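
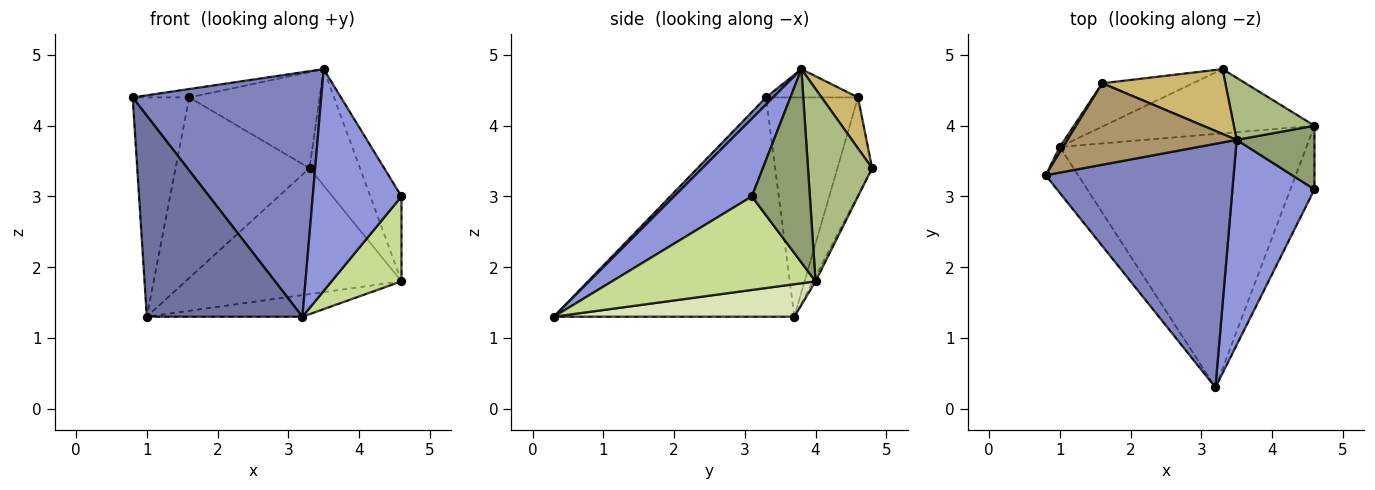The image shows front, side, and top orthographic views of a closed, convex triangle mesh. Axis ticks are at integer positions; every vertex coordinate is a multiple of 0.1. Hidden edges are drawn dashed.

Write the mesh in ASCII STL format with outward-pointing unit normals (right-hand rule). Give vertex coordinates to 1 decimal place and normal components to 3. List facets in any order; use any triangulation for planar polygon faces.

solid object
 facet normal -0.833 -0.539 -0.123
  outer loop
   vertex 1.0 3.7 1.3
   vertex 3.2 0.3 1.3
   vertex 0.8 3.3 4.4
  endloop
 endfacet
 facet normal 0.027 -0.708 0.706
  outer loop
   vertex 3.5 3.8 4.8
   vertex 0.8 3.3 4.4
   vertex 3.2 0.3 1.3
  endloop
 endfacet
 facet normal 0.541 -0.617 0.571
  outer loop
   vertex 3.5 3.8 4.8
   vertex 3.2 0.3 1.3
   vertex 4.6 3.1 3.0
  endloop
 endfacet
 facet normal -0.011 0.891 -0.454
  outer loop
   vertex 4.6 4.0 1.8
   vertex 1.0 3.7 1.3
   vertex 3.3 4.8 3.4
  endloop
 endfacet
 facet normal 0.830 0.446 0.334
  outer loop
   vertex 4.6 4.0 1.8
   vertex 3.5 3.8 4.8
   vertex 4.6 3.1 3.0
  endloop
 endfacet
 facet normal 0.746 0.587 0.313
  outer loop
   vertex 4.6 4.0 1.8
   vertex 3.3 4.8 3.4
   vertex 3.5 3.8 4.8
  endloop
 endfacet
 facet normal 0.919 -0.316 -0.237
  outer loop
   vertex 4.6 4.0 1.8
   vertex 4.6 3.1 3.0
   vertex 3.2 0.3 1.3
  endloop
 endfacet
 facet normal 0.130 0.084 -0.988
  outer loop
   vertex 4.6 4.0 1.8
   vertex 3.2 0.3 1.3
   vertex 1.0 3.7 1.3
  endloop
 endfacet
 facet normal -0.164 0.101 0.981
  outer loop
   vertex 1.6 4.6 4.4
   vertex 0.8 3.3 4.4
   vertex 3.5 3.8 4.8
  endloop
 endfacet
 facet normal 0.225 0.808 0.545
  outer loop
   vertex 1.6 4.6 4.4
   vertex 3.5 3.8 4.8
   vertex 3.3 4.8 3.4
  endloop
 endfacet
 facet normal -0.852 0.524 0.013
  outer loop
   vertex 1.6 4.6 4.4
   vertex 1.0 3.7 1.3
   vertex 0.8 3.3 4.4
  endloop
 endfacet
 facet normal -0.244 0.943 -0.226
  outer loop
   vertex 1.6 4.6 4.4
   vertex 3.3 4.8 3.4
   vertex 1.0 3.7 1.3
  endloop
 endfacet
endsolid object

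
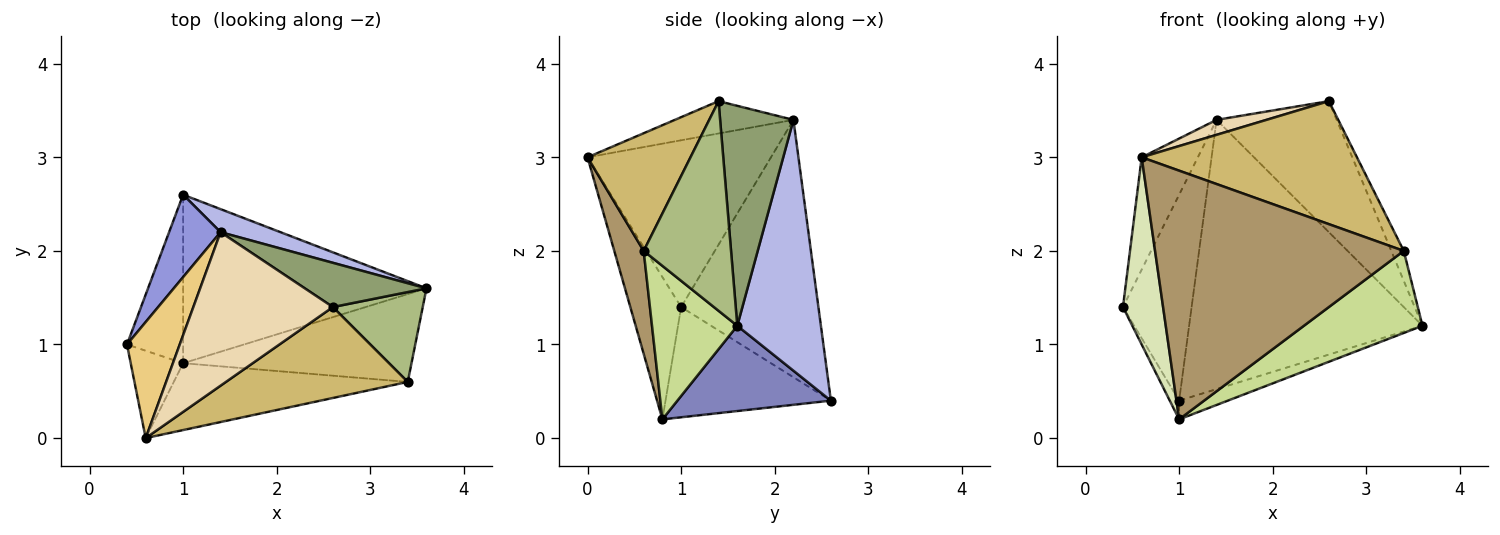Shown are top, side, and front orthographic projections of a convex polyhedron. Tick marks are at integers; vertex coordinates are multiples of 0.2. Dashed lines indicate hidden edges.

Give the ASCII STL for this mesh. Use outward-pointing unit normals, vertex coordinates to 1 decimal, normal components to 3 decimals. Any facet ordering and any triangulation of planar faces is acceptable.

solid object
 facet normal -0.890 0.050 -0.453
  outer loop
   vertex 1.0 0.8 0.2
   vertex 0.4 1.0 1.4
   vertex 1.0 2.6 0.4
  endloop
 endfacet
 facet normal 0.329 0.104 -0.939
  outer loop
   vertex 1.0 0.8 0.2
   vertex 1.0 2.6 0.4
   vertex 3.6 1.6 1.2
  endloop
 endfacet
 facet normal -0.880 0.440 0.176
  outer loop
   vertex 1.4 2.2 3.4
   vertex 1.0 2.6 0.4
   vertex 0.4 1.0 1.4
  endloop
 endfacet
 facet normal 0.336 0.938 0.080
  outer loop
   vertex 1.4 2.2 3.4
   vertex 3.6 1.6 1.2
   vertex 1.0 2.6 0.4
  endloop
 endfacet
 facet normal 0.501 0.820 0.277
  outer loop
   vertex 1.4 2.2 3.4
   vertex 2.6 1.4 3.6
   vertex 3.6 1.6 1.2
  endloop
 endfacet
 facet normal 0.911 0.130 0.391
  outer loop
   vertex 3.4 0.6 2.0
   vertex 3.6 1.6 1.2
   vertex 2.6 1.4 3.6
  endloop
 endfacet
 facet normal 0.441 -0.613 -0.656
  outer loop
   vertex 3.4 0.6 2.0
   vertex 1.0 0.8 0.2
   vertex 3.6 1.6 1.2
  endloop
 endfacet
 facet normal -0.754 -0.595 -0.278
  outer loop
   vertex 0.6 0.0 3.0
   vertex 0.4 1.0 1.4
   vertex 1.0 0.8 0.2
  endloop
 endfacet
 facet normal 0.113 -0.959 -0.258
  outer loop
   vertex 0.6 0.0 3.0
   vertex 1.0 0.8 0.2
   vertex 3.4 0.6 2.0
  endloop
 endfacet
 facet normal 0.359 -0.751 0.555
  outer loop
   vertex 0.6 0.0 3.0
   vertex 3.4 0.6 2.0
   vertex 2.6 1.4 3.6
  endloop
 endfacet
 facet normal -0.915 0.280 0.290
  outer loop
   vertex 0.6 0.0 3.0
   vertex 1.4 2.2 3.4
   vertex 0.4 1.0 1.4
  endloop
 endfacet
 facet normal -0.225 -0.095 0.970
  outer loop
   vertex 0.6 0.0 3.0
   vertex 2.6 1.4 3.6
   vertex 1.4 2.2 3.4
  endloop
 endfacet
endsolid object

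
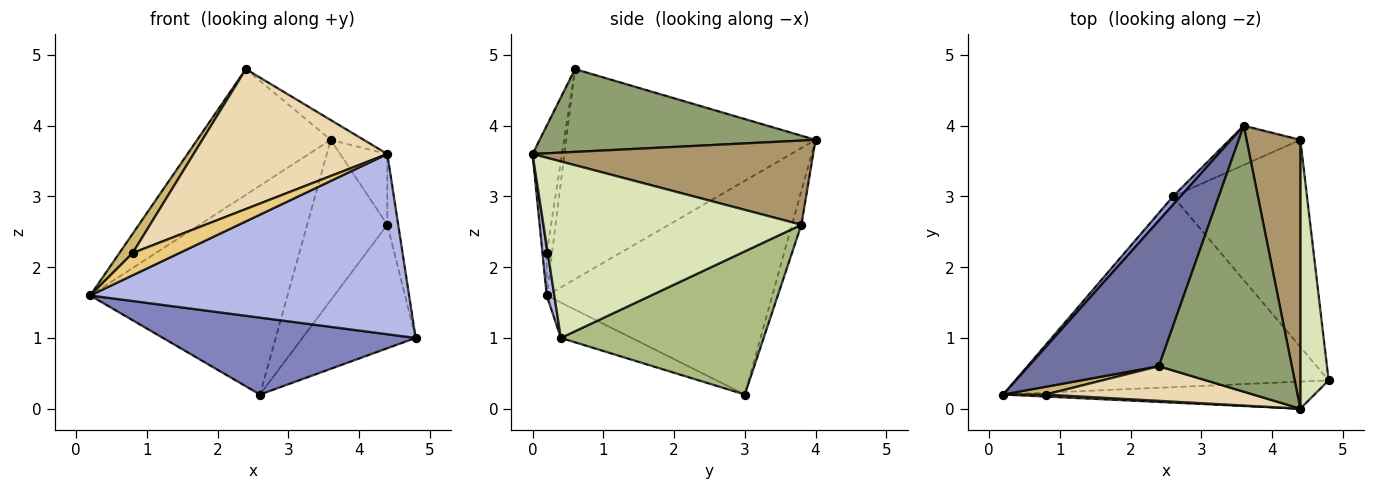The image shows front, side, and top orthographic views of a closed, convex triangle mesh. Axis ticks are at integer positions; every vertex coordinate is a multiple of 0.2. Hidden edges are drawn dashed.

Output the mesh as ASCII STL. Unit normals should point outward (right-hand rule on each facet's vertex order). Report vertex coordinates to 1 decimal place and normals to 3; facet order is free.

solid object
 facet normal -0.773 0.414 0.480
  outer loop
   vertex 2.4 0.6 4.8
   vertex 3.6 4.0 3.8
   vertex 0.2 0.2 1.6
  endloop
 endfacet
 facet normal -0.104 -0.372 -0.922
  outer loop
   vertex 2.6 3.0 0.2
   vertex 4.8 0.4 1.0
   vertex 0.2 0.2 1.6
  endloop
 endfacet
 facet normal -0.752 0.658 0.026
  outer loop
   vertex 2.6 3.0 0.2
   vertex 0.2 0.2 1.6
   vertex 3.6 4.0 3.8
  endloop
 endfacet
 facet normal 0.024 -0.989 -0.148
  outer loop
   vertex 4.4 0.0 3.6
   vertex 0.2 0.2 1.6
   vertex 4.8 0.4 1.0
  endloop
 endfacet
 facet normal 0.527 0.063 0.847
  outer loop
   vertex 4.4 0.0 3.6
   vertex 3.6 4.0 3.8
   vertex 2.4 0.6 4.8
  endloop
 endfacet
 facet normal 0.676 0.377 -0.633
  outer loop
   vertex 4.4 3.8 2.6
   vertex 4.8 0.4 1.0
   vertex 2.6 3.0 0.2
  endloop
 endfacet
 facet normal -0.114 0.965 -0.237
  outer loop
   vertex 4.4 3.8 2.6
   vertex 2.6 3.0 0.2
   vertex 3.6 4.0 3.8
  endloop
 endfacet
 facet normal 0.987 0.042 0.158
  outer loop
   vertex 4.4 3.8 2.6
   vertex 4.4 0.0 3.6
   vertex 4.8 0.4 1.0
  endloop
 endfacet
 facet normal 0.834 0.140 0.533
  outer loop
   vertex 4.4 3.8 2.6
   vertex 3.6 4.0 3.8
   vertex 4.4 0.0 3.6
  endloop
 endfacet
 facet normal -0.348 -0.870 0.348
  outer loop
   vertex 0.8 0.2 2.2
   vertex 2.4 0.6 4.8
   vertex 0.2 0.2 1.6
  endloop
 endfacet
 facet normal -0.090 -0.992 0.090
  outer loop
   vertex 0.8 0.2 2.2
   vertex 0.2 0.2 1.6
   vertex 4.4 0.0 3.6
  endloop
 endfacet
 facet normal -0.146 -0.960 0.237
  outer loop
   vertex 0.8 0.2 2.2
   vertex 4.4 0.0 3.6
   vertex 2.4 0.6 4.8
  endloop
 endfacet
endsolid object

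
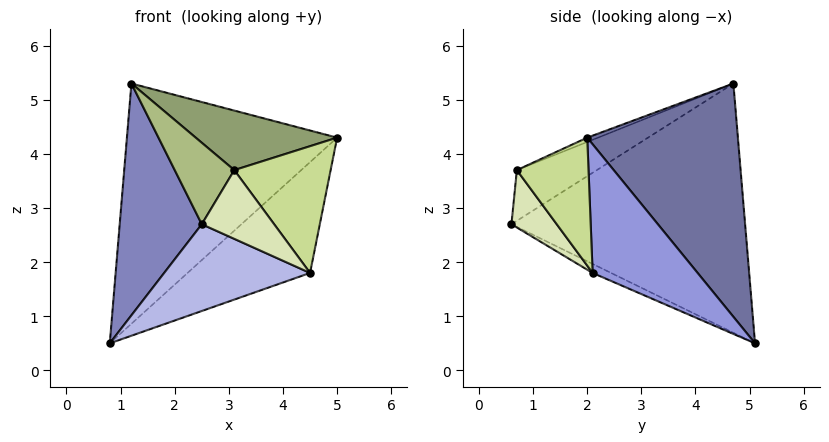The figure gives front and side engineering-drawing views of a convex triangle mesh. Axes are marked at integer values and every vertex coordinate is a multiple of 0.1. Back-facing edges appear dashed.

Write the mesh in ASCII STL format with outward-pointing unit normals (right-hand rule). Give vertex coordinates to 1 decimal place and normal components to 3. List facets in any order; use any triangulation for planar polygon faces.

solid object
 facet normal 0.582 0.813 0.019
  outer loop
   vertex 1.2 4.7 5.3
   vertex 5.0 2.0 4.3
   vertex 0.8 5.1 0.5
  endloop
 endfacet
 facet normal -0.942 -0.331 0.051
  outer loop
   vertex 1.2 4.7 5.3
   vertex 0.8 5.1 0.5
   vertex 2.5 0.6 2.7
  endloop
 endfacet
 facet normal 0.648 0.756 -0.099
  outer loop
   vertex 4.5 2.1 1.8
   vertex 0.8 5.1 0.5
   vertex 5.0 2.0 4.3
  endloop
 endfacet
 facet normal -0.058 -0.456 -0.888
  outer loop
   vertex 4.5 2.1 1.8
   vertex 2.5 0.6 2.7
   vertex 0.8 5.1 0.5
  endloop
 endfacet
 facet normal -0.029 -0.383 0.923
  outer loop
   vertex 3.1 0.7 3.7
   vertex 5.0 2.0 4.3
   vertex 1.2 4.7 5.3
  endloop
 endfacet
 facet normal -0.705 -0.525 0.476
  outer loop
   vertex 3.1 0.7 3.7
   vertex 1.2 4.7 5.3
   vertex 2.5 0.6 2.7
  endloop
 endfacet
 facet normal 0.590 -0.793 -0.150
  outer loop
   vertex 3.1 0.7 3.7
   vertex 4.5 2.1 1.8
   vertex 5.0 2.0 4.3
  endloop
 endfacet
 facet normal 0.517 -0.825 -0.227
  outer loop
   vertex 3.1 0.7 3.7
   vertex 2.5 0.6 2.7
   vertex 4.5 2.1 1.8
  endloop
 endfacet
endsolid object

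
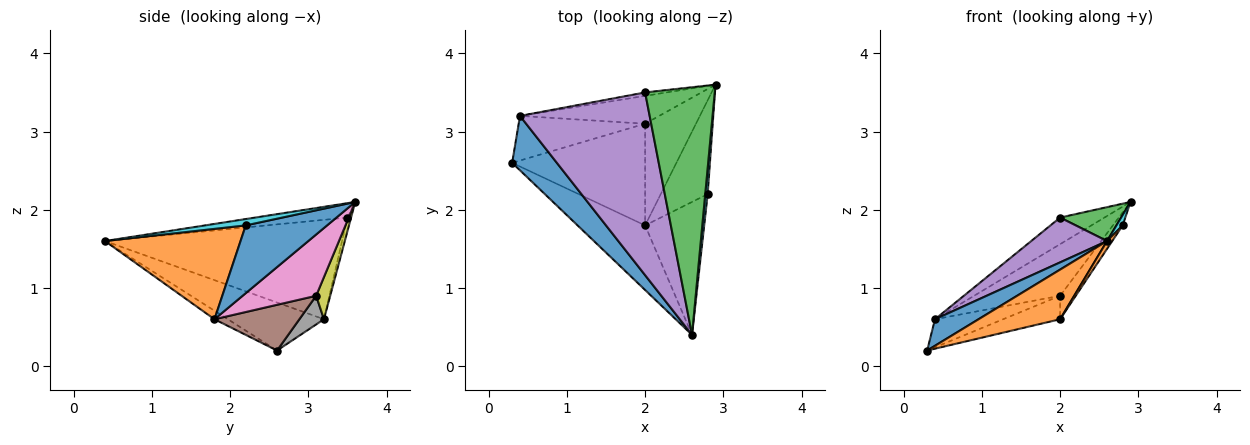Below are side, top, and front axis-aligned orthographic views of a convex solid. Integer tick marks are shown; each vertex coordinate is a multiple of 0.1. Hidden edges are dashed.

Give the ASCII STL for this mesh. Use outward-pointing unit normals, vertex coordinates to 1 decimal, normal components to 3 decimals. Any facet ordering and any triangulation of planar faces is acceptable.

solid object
 facet normal -0.695 -0.315 0.646
  outer loop
   vertex 0.4 3.2 0.6
   vertex 0.3 2.6 0.2
   vertex 2.6 0.4 1.6
  endloop
 endfacet
 facet normal -0.100 -0.606 -0.789
  outer loop
   vertex 2.0 1.8 0.6
   vertex 2.6 0.4 1.6
   vertex 0.3 2.6 0.2
  endloop
 endfacet
 facet normal -0.201 -0.133 0.971
  outer loop
   vertex 2.0 3.5 1.9
   vertex 2.6 0.4 1.6
   vertex 2.9 3.6 2.1
  endloop
 endfacet
 facet normal -0.081 0.988 -0.128
  outer loop
   vertex 2.0 3.5 1.9
   vertex 2.9 3.6 2.1
   vertex 0.4 3.2 0.6
  endloop
 endfacet
 facet normal -0.597 -0.191 0.779
  outer loop
   vertex 2.0 3.5 1.9
   vertex 0.4 3.2 0.6
   vertex 2.6 0.4 1.6
  endloop
 endfacet
 facet normal 0.318 0.213 -0.924
  outer loop
   vertex 2.0 3.1 0.9
   vertex 2.0 1.8 0.6
   vertex 0.3 2.6 0.2
  endloop
 endfacet
 facet normal 0.761 0.146 -0.632
  outer loop
   vertex 2.0 3.1 0.9
   vertex 2.9 3.6 2.1
   vertex 2.0 1.8 0.6
  endloop
 endfacet
 facet normal 0.189 0.523 -0.831
  outer loop
   vertex 2.0 3.1 0.9
   vertex 0.3 2.6 0.2
   vertex 0.4 3.2 0.6
  endloop
 endfacet
 facet normal 0.143 0.871 -0.470
  outer loop
   vertex 2.0 3.1 0.9
   vertex 0.4 3.2 0.6
   vertex 2.9 3.6 2.1
  endloop
 endfacet
 facet normal 0.924 -0.142 0.355
  outer loop
   vertex 2.8 2.2 1.8
   vertex 2.9 3.6 2.1
   vertex 2.6 0.4 1.6
  endloop
 endfacet
 facet normal 0.821 0.063 -0.568
  outer loop
   vertex 2.8 2.2 1.8
   vertex 2.0 1.8 0.6
   vertex 2.9 3.6 2.1
  endloop
 endfacet
 facet normal 0.837 -0.032 -0.547
  outer loop
   vertex 2.8 2.2 1.8
   vertex 2.6 0.4 1.6
   vertex 2.0 1.8 0.6
  endloop
 endfacet
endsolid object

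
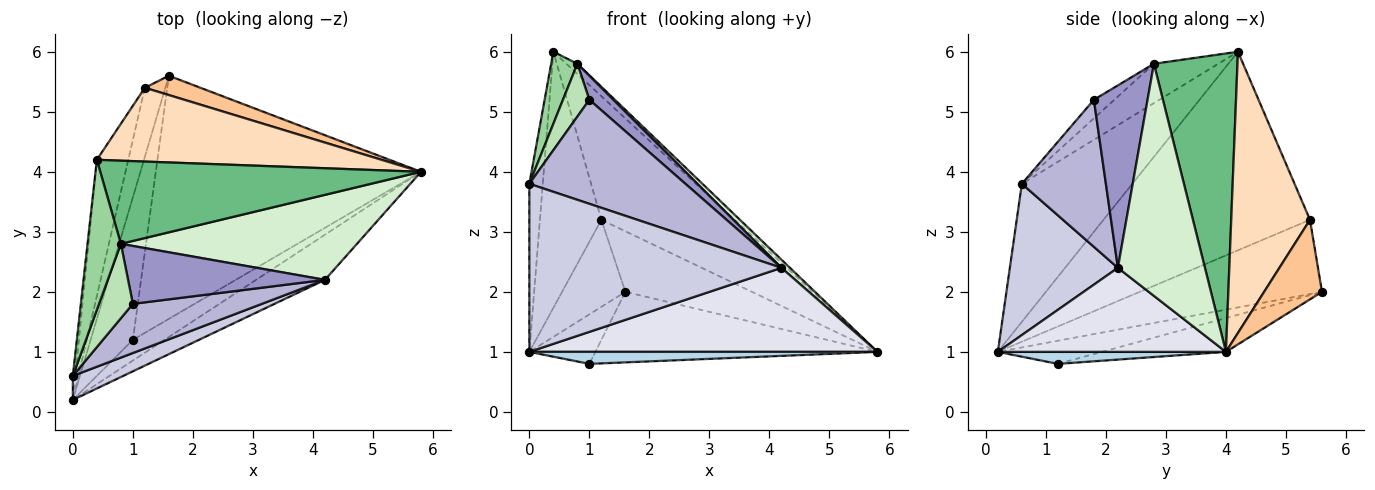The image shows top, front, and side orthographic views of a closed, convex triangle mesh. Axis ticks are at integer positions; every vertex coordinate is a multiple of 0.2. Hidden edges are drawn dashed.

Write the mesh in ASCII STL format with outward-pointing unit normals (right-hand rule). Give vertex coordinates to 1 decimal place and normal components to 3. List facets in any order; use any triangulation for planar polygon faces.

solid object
 facet normal -0.993 0.121 -0.017
  outer loop
   vertex 0.0 0.2 1.0
   vertex 0.0 0.6 3.8
   vertex 0.4 4.2 6.0
  endloop
 endfacet
 facet normal -0.122 0.277 -0.953
  outer loop
   vertex 1.0 1.2 0.8
   vertex 1.6 5.6 2.0
   vertex 5.8 4.0 1.0
  endloop
 endfacet
 facet normal 0.312 -0.477 -0.822
  outer loop
   vertex 1.0 1.2 0.8
   vertex 5.8 4.0 1.0
   vertex 0.0 0.2 1.0
  endloop
 endfacet
 facet normal -0.459 0.291 -0.839
  outer loop
   vertex 1.0 1.2 0.8
   vertex 0.0 0.2 1.0
   vertex 1.6 5.6 2.0
  endloop
 endfacet
 facet normal -0.914 0.318 -0.252
  outer loop
   vertex 1.2 5.4 3.2
   vertex 1.6 5.6 2.0
   vertex 0.0 0.2 1.0
  endloop
 endfacet
 facet normal -0.948 0.282 -0.150
  outer loop
   vertex 1.2 5.4 3.2
   vertex 0.0 0.2 1.0
   vertex 0.4 4.2 6.0
  endloop
 endfacet
 facet normal 0.399 0.874 0.279
  outer loop
   vertex 1.2 5.4 3.2
   vertex 5.8 4.0 1.0
   vertex 1.6 5.6 2.0
  endloop
 endfacet
 facet normal 0.452 0.766 0.457
  outer loop
   vertex 1.2 5.4 3.2
   vertex 0.4 4.2 6.0
   vertex 5.8 4.0 1.0
  endloop
 endfacet
 facet normal 0.678 0.090 0.729
  outer loop
   vertex 0.8 2.8 5.8
   vertex 5.8 4.0 1.0
   vertex 0.4 4.2 6.0
  endloop
 endfacet
 facet normal -0.729 -0.296 0.617
  outer loop
   vertex 0.8 2.8 5.8
   vertex 0.4 4.2 6.0
   vertex 0.0 0.6 3.8
  endloop
 endfacet
 facet normal -0.408 -0.528 0.744
  outer loop
   vertex 0.8 2.8 5.8
   vertex 0.0 0.6 3.8
   vertex 1.0 1.8 5.2
  endloop
 endfacet
 facet normal 0.699 -0.068 0.711
  outer loop
   vertex 4.2 2.2 2.4
   vertex 5.8 4.0 1.0
   vertex 0.8 2.8 5.8
  endloop
 endfacet
 facet normal 0.650 -0.291 0.702
  outer loop
   vertex 4.2 2.2 2.4
   vertex 0.8 2.8 5.8
   vertex 1.0 1.8 5.2
  endloop
 endfacet
 facet normal 0.438 -0.813 0.384
  outer loop
   vertex 4.2 2.2 2.4
   vertex 1.0 1.8 5.2
   vertex 0.0 0.6 3.8
  endloop
 endfacet
 facet normal 0.391 -0.911 0.130
  outer loop
   vertex 4.2 2.2 2.4
   vertex 0.0 0.6 3.8
   vertex 0.0 0.2 1.0
  endloop
 endfacet
 facet normal 0.500 -0.763 -0.410
  outer loop
   vertex 4.2 2.2 2.4
   vertex 0.0 0.2 1.0
   vertex 5.8 4.0 1.0
  endloop
 endfacet
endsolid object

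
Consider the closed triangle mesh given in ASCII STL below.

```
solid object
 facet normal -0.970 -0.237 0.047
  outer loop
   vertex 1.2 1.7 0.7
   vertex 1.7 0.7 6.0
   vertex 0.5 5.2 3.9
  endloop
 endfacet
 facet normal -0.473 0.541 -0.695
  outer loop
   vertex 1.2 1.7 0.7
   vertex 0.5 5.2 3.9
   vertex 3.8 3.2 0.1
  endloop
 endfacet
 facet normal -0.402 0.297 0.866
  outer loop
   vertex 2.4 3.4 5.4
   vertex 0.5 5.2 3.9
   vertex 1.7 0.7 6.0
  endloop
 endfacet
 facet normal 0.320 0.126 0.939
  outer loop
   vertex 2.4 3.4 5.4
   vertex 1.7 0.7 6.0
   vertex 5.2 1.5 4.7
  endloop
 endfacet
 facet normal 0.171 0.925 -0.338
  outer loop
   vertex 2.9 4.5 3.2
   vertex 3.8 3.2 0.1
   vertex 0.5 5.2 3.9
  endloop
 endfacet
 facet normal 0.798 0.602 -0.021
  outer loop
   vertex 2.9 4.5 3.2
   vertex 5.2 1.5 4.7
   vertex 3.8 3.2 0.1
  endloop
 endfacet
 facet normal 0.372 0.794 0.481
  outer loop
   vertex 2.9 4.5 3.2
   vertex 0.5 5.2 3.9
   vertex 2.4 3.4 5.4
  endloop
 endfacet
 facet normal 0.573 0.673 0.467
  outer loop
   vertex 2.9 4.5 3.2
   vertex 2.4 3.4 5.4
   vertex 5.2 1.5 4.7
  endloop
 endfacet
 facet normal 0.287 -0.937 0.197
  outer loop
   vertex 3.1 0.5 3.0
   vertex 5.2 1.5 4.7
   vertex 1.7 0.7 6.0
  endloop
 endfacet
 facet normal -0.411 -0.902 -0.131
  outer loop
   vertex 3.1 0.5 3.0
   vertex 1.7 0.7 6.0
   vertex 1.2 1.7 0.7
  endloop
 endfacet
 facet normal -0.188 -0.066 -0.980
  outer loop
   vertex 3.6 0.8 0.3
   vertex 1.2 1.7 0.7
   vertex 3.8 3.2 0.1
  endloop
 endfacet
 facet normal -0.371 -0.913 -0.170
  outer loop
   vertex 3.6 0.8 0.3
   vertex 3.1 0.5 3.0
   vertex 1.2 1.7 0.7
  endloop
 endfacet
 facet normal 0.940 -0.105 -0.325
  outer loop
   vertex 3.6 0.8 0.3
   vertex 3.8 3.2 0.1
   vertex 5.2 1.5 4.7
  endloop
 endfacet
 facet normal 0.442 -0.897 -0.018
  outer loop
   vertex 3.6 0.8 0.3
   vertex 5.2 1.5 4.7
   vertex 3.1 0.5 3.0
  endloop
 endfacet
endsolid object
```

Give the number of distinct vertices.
9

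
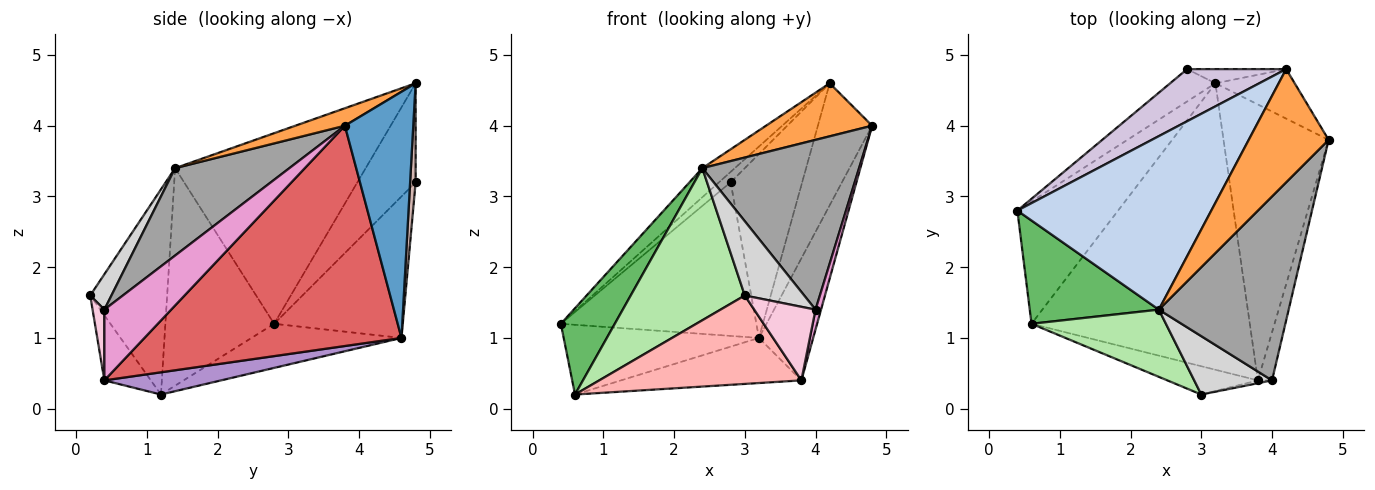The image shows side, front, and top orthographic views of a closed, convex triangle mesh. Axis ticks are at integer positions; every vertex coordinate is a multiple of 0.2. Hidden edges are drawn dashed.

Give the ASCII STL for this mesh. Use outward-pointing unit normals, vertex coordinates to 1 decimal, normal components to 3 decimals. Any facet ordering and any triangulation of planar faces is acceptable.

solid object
 facet normal 0.760 0.603 -0.245
  outer loop
   vertex 3.2 4.6 1.0
   vertex 4.2 4.8 4.6
   vertex 4.8 3.8 4.0
  endloop
 endfacet
 facet normal -0.696 0.119 0.708
  outer loop
   vertex 2.4 1.4 3.4
   vertex 4.2 4.8 4.6
   vertex 0.4 2.8 1.2
  endloop
 endfacet
 facet normal 0.194 -0.416 0.888
  outer loop
   vertex 2.4 1.4 3.4
   vertex 4.8 3.8 4.0
   vertex 4.2 4.8 4.6
  endloop
 endfacet
 facet normal -0.356 0.463 -0.812
  outer loop
   vertex 0.6 1.2 0.2
   vertex 0.4 2.8 1.2
   vertex 3.2 4.6 1.0
  endloop
 endfacet
 facet normal -0.791 -0.392 0.469
  outer loop
   vertex 0.6 1.2 0.2
   vertex 2.4 1.4 3.4
   vertex 0.4 2.8 1.2
  endloop
 endfacet
 facet normal -0.525 -0.778 0.344
  outer loop
   vertex 0.6 1.2 0.2
   vertex 3.0 0.2 1.6
   vertex 2.4 1.4 3.4
  endloop
 endfacet
 facet normal 0.887 0.187 -0.423
  outer loop
   vertex 3.8 0.4 0.4
   vertex 3.2 4.6 1.0
   vertex 4.8 3.8 4.0
  endloop
 endfacet
 facet normal -0.214 -0.930 -0.298
  outer loop
   vertex 3.8 0.4 0.4
   vertex 3.0 0.2 1.6
   vertex 0.6 1.2 0.2
  endloop
 endfacet
 facet normal 0.100 0.155 -0.983
  outer loop
   vertex 3.8 0.4 0.4
   vertex 0.6 1.2 0.2
   vertex 3.2 4.6 1.0
  endloop
 endfacet
 facet normal -0.700 0.140 0.700
  outer loop
   vertex 2.8 4.8 3.2
   vertex 0.4 2.8 1.2
   vertex 4.2 4.8 4.6
  endloop
 endfacet
 facet normal -0.541 0.823 -0.173
  outer loop
   vertex 2.8 4.8 3.2
   vertex 3.2 4.6 1.0
   vertex 0.4 2.8 1.2
  endloop
 endfacet
 facet normal 0.076 0.994 -0.076
  outer loop
   vertex 2.8 4.8 3.2
   vertex 4.2 4.8 4.6
   vertex 3.2 4.6 1.0
  endloop
 endfacet
 facet normal 0.977 -0.080 -0.195
  outer loop
   vertex 4.0 0.4 1.4
   vertex 3.8 0.4 0.4
   vertex 4.8 3.8 4.0
  endloop
 endfacet
 facet normal 0.189 -0.981 -0.038
  outer loop
   vertex 4.0 0.4 1.4
   vertex 3.0 0.2 1.6
   vertex 3.8 0.4 0.4
  endloop
 endfacet
 facet normal 0.443 -0.608 0.659
  outer loop
   vertex 4.0 0.4 1.4
   vertex 4.8 3.8 4.0
   vertex 2.4 1.4 3.4
  endloop
 endfacet
 facet normal 0.270 -0.757 0.595
  outer loop
   vertex 4.0 0.4 1.4
   vertex 2.4 1.4 3.4
   vertex 3.0 0.2 1.6
  endloop
 endfacet
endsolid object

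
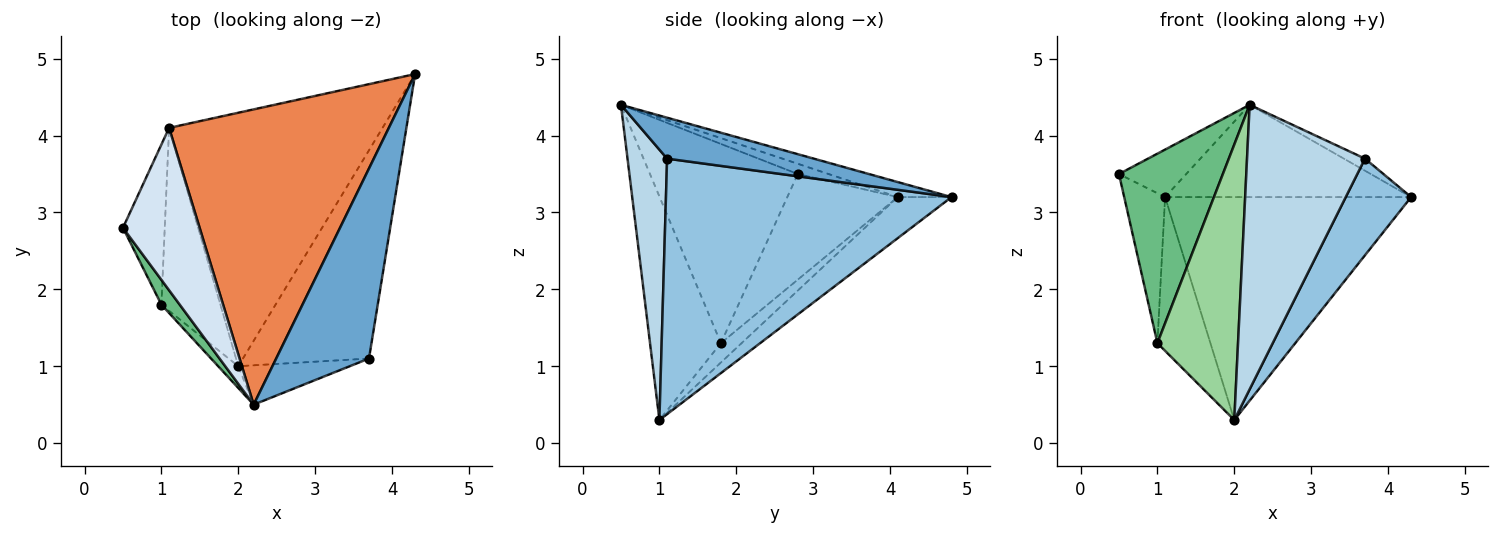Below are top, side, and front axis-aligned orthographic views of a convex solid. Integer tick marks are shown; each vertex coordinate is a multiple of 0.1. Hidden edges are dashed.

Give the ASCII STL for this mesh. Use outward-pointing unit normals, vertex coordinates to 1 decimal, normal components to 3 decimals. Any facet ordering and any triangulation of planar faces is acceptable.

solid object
 facet normal 0.403 0.058 0.913
  outer loop
   vertex 3.7 1.1 3.7
   vertex 4.3 4.8 3.2
   vertex 2.2 0.5 4.4
  endloop
 endfacet
 facet normal 0.879 -0.201 -0.433
  outer loop
   vertex 3.7 1.1 3.7
   vertex 2.0 1.0 0.3
   vertex 4.3 4.8 3.2
  endloop
 endfacet
 facet normal 0.315 -0.940 -0.130
  outer loop
   vertex 3.7 1.1 3.7
   vertex 2.2 0.5 4.4
   vertex 2.0 1.0 0.3
  endloop
 endfacet
 facet normal -0.127 0.278 0.952
  outer loop
   vertex 1.1 4.1 3.2
   vertex 0.5 2.8 3.5
   vertex 2.2 0.5 4.4
  endloop
 endfacet
 facet normal -0.065 0.298 0.952
  outer loop
   vertex 1.1 4.1 3.2
   vertex 2.2 0.5 4.4
   vertex 4.3 4.8 3.2
  endloop
 endfacet
 facet normal -0.143 0.654 -0.743
  outer loop
   vertex 1.1 4.1 3.2
   vertex 4.3 4.8 3.2
   vertex 2.0 1.0 0.3
  endloop
 endfacet
 facet normal -0.879 0.326 -0.348
  outer loop
   vertex 1.0 1.8 1.3
   vertex 0.5 2.8 3.5
   vertex 1.1 4.1 3.2
  endloop
 endfacet
 facet normal -0.243 0.624 -0.743
  outer loop
   vertex 1.0 1.8 1.3
   vertex 1.1 4.1 3.2
   vertex 2.0 1.0 0.3
  endloop
 endfacet
 facet normal -0.816 -0.573 0.075
  outer loop
   vertex 1.0 1.8 1.3
   vertex 2.2 0.5 4.4
   vertex 0.5 2.8 3.5
  endloop
 endfacet
 facet normal -0.659 -0.750 -0.059
  outer loop
   vertex 1.0 1.8 1.3
   vertex 2.0 1.0 0.3
   vertex 2.2 0.5 4.4
  endloop
 endfacet
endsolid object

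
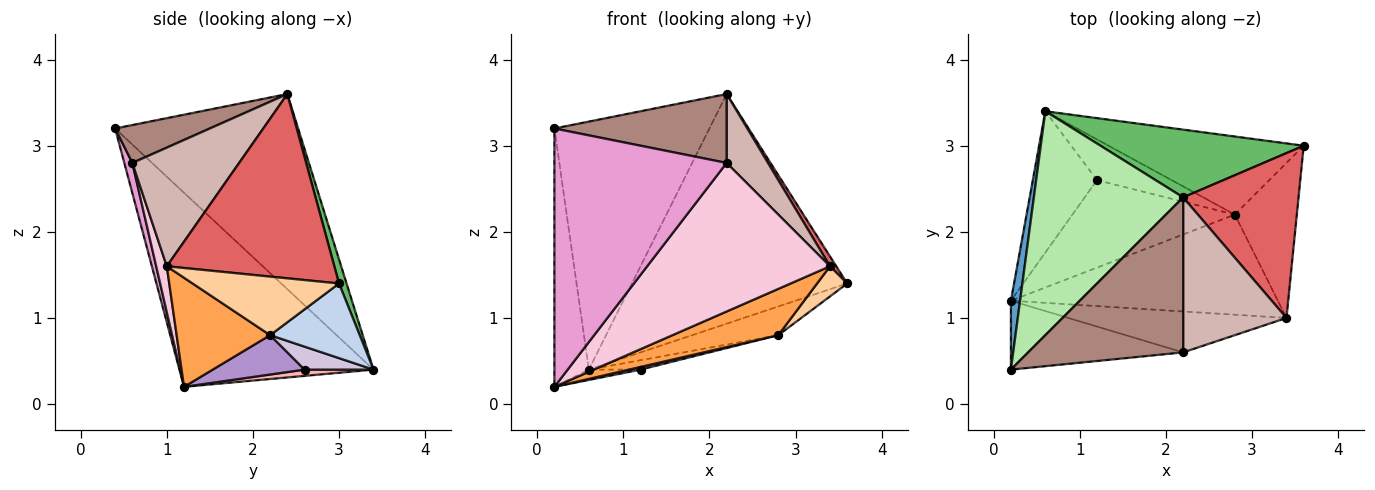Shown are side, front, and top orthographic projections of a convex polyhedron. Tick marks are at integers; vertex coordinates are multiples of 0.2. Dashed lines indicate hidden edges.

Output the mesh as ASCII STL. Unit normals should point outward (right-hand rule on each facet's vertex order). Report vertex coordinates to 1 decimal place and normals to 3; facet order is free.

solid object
 facet normal -0.984 0.175 0.047
  outer loop
   vertex 0.2 0.4 3.2
   vertex 0.6 3.4 0.4
   vertex 0.2 1.2 0.2
  endloop
 endfacet
 facet normal 0.338 0.325 -0.883
  outer loop
   vertex 2.8 2.2 0.8
   vertex 0.6 3.4 0.4
   vertex 3.6 3.0 1.4
  endloop
 endfacet
 facet normal 0.348 -0.393 -0.851
  outer loop
   vertex 2.8 2.2 0.8
   vertex 3.4 1.0 1.6
   vertex 0.2 1.2 0.2
  endloop
 endfacet
 facet normal 0.680 -0.140 -0.720
  outer loop
   vertex 2.8 2.2 0.8
   vertex 3.6 3.0 1.4
   vertex 3.4 1.0 1.6
  endloop
 endfacet
 facet normal 0.034 0.959 0.283
  outer loop
   vertex 2.2 2.4 3.6
   vertex 3.6 3.0 1.4
   vertex 0.6 3.4 0.4
  endloop
 endfacet
 facet normal -0.659 0.558 0.504
  outer loop
   vertex 2.2 2.4 3.6
   vertex 0.6 3.4 0.4
   vertex 0.2 0.4 3.2
  endloop
 endfacet
 facet normal 0.847 -0.032 0.530
  outer loop
   vertex 2.2 2.4 3.6
   vertex 3.4 1.0 1.6
   vertex 3.6 3.0 1.4
  endloop
 endfacet
 facet normal 0.097 0.073 -0.993
  outer loop
   vertex 1.2 2.6 0.4
   vertex 0.2 1.2 0.2
   vertex 0.6 3.4 0.4
  endloop
 endfacet
 facet normal 0.235 -0.029 -0.971
  outer loop
   vertex 1.2 2.6 0.4
   vertex 2.8 2.2 0.8
   vertex 0.2 1.2 0.2
  endloop
 endfacet
 facet normal 0.287 0.215 -0.933
  outer loop
   vertex 1.2 2.6 0.4
   vertex 0.6 3.4 0.4
   vertex 2.8 2.2 0.8
  endloop
 endfacet
 facet normal 0.218 -0.396 0.892
  outer loop
   vertex 2.2 0.6 2.8
   vertex 2.2 2.4 3.6
   vertex 0.2 0.4 3.2
  endloop
 endfacet
 facet normal 0.724 -0.280 0.630
  outer loop
   vertex 2.2 0.6 2.8
   vertex 3.4 1.0 1.6
   vertex 2.2 2.4 3.6
  endloop
 endfacet
 facet normal 0.045 -0.965 -0.257
  outer loop
   vertex 2.2 0.6 2.8
   vertex 0.2 0.4 3.2
   vertex 0.2 1.2 0.2
  endloop
 endfacet
 facet normal 0.056 -0.963 -0.265
  outer loop
   vertex 2.2 0.6 2.8
   vertex 0.2 1.2 0.2
   vertex 3.4 1.0 1.6
  endloop
 endfacet
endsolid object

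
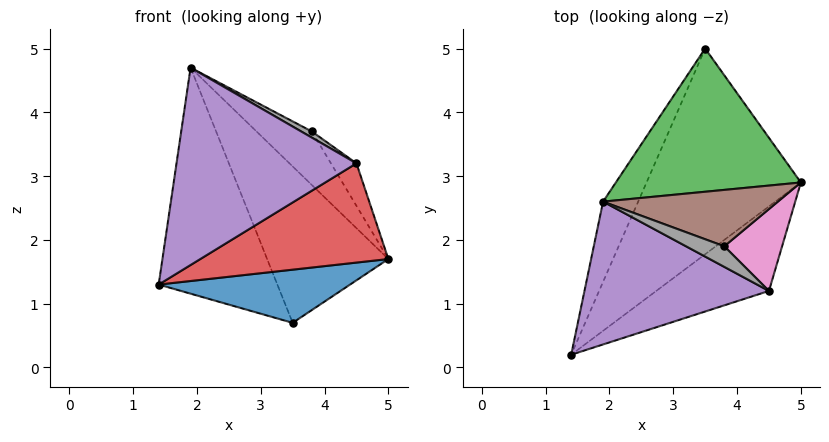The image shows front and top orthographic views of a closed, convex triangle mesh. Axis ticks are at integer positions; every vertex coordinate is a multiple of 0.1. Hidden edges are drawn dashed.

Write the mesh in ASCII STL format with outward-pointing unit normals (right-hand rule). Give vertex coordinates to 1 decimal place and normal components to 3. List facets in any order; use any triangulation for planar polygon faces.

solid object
 facet normal 0.283 -0.240 -0.929
  outer loop
   vertex 3.5 5.0 0.7
   vertex 5.0 2.9 1.7
   vertex 1.4 0.2 1.3
  endloop
 endfacet
 facet normal -0.914 0.383 -0.136
  outer loop
   vertex 1.9 2.6 4.7
   vertex 3.5 5.0 0.7
   vertex 1.4 0.2 1.3
  endloop
 endfacet
 facet normal 0.503 0.637 0.584
  outer loop
   vertex 1.9 2.6 4.7
   vertex 5.0 2.9 1.7
   vertex 3.5 5.0 0.7
  endloop
 endfacet
 facet normal 0.541 -0.640 -0.545
  outer loop
   vertex 4.5 1.2 3.2
   vertex 1.4 0.2 1.3
   vertex 5.0 2.9 1.7
  endloop
 endfacet
 facet normal -0.098 -0.806 0.583
  outer loop
   vertex 4.5 1.2 3.2
   vertex 1.9 2.6 4.7
   vertex 1.4 0.2 1.3
  endloop
 endfacet
 facet normal 0.536 0.581 0.612
  outer loop
   vertex 3.8 1.9 3.7
   vertex 5.0 2.9 1.7
   vertex 1.9 2.6 4.7
  endloop
 endfacet
 facet normal 0.738 0.311 0.598
  outer loop
   vertex 3.8 1.9 3.7
   vertex 4.5 1.2 3.2
   vertex 5.0 2.9 1.7
  endloop
 endfacet
 facet normal 0.371 -0.265 0.890
  outer loop
   vertex 3.8 1.9 3.7
   vertex 1.9 2.6 4.7
   vertex 4.5 1.2 3.2
  endloop
 endfacet
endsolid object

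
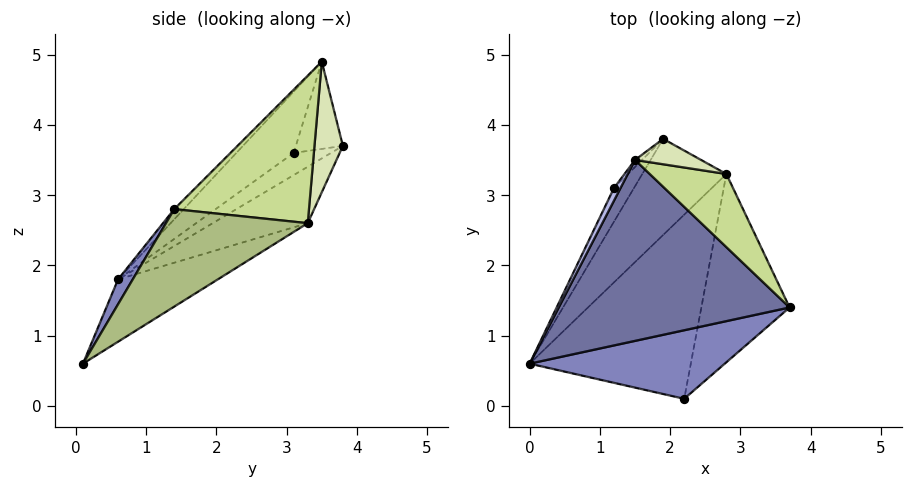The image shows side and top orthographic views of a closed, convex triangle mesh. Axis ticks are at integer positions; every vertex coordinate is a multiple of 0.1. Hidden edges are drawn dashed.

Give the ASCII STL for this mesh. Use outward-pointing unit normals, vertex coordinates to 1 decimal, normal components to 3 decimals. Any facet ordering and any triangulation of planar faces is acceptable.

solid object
 facet normal -0.030 -0.723 0.691
  outer loop
   vertex 1.5 3.5 4.9
   vertex 0.0 0.6 1.8
   vertex 3.7 1.4 2.8
  endloop
 endfacet
 facet normal 0.061 -0.877 0.477
  outer loop
   vertex 2.2 0.1 0.6
   vertex 3.7 1.4 2.8
   vertex 0.0 0.6 1.8
  endloop
 endfacet
 facet normal -0.569 0.643 -0.513
  outer loop
   vertex 1.2 3.1 3.6
   vertex 1.9 3.8 3.7
   vertex 0.0 0.6 1.8
  endloop
 endfacet
 facet normal -0.923 0.372 0.098
  outer loop
   vertex 1.2 3.1 3.6
   vertex 0.0 0.6 1.8
   vertex 1.5 3.5 4.9
  endloop
 endfacet
 facet normal -0.702 0.710 -0.056
  outer loop
   vertex 1.2 3.1 3.6
   vertex 1.5 3.5 4.9
   vertex 1.9 3.8 3.7
  endloop
 endfacet
 facet normal 0.714 0.270 -0.646
  outer loop
   vertex 2.8 3.3 2.6
   vertex 3.7 1.4 2.8
   vertex 2.2 0.1 0.6
  endloop
 endfacet
 facet normal 0.804 0.425 0.417
  outer loop
   vertex 2.8 3.3 2.6
   vertex 1.5 3.5 4.9
   vertex 3.7 1.4 2.8
  endloop
 endfacet
 facet normal 0.761 0.523 0.384
  outer loop
   vertex 2.8 3.3 2.6
   vertex 1.9 3.8 3.7
   vertex 1.5 3.5 4.9
  endloop
 endfacet
 facet normal -0.430 0.636 -0.641
  outer loop
   vertex 2.8 3.3 2.6
   vertex 0.0 0.6 1.8
   vertex 1.9 3.8 3.7
  endloop
 endfacet
 facet normal -0.302 0.545 -0.782
  outer loop
   vertex 2.8 3.3 2.6
   vertex 2.2 0.1 0.6
   vertex 0.0 0.6 1.8
  endloop
 endfacet
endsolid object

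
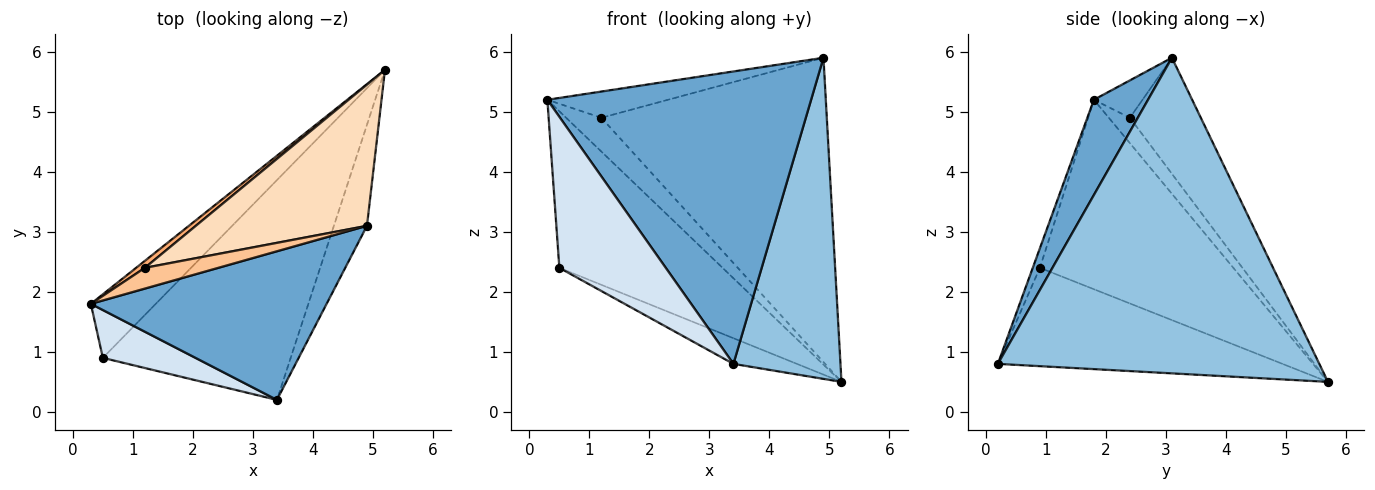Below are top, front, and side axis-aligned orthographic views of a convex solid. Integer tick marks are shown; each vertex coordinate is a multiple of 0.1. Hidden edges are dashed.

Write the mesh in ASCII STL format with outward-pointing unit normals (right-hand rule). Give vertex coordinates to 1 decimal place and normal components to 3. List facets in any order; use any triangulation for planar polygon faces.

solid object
 facet normal 0.180 -0.877 0.446
  outer loop
   vertex 4.9 3.1 5.9
   vertex 0.3 1.8 5.2
   vertex 3.4 0.2 0.8
  endloop
 endfacet
 facet normal 0.944 -0.314 -0.099
  outer loop
   vertex 4.9 3.1 5.9
   vertex 3.4 0.2 0.8
   vertex 5.2 5.7 0.5
  endloop
 endfacet
 facet normal -0.739 0.624 -0.253
  outer loop
   vertex 0.5 0.9 2.4
   vertex 0.3 1.8 5.2
   vertex 5.2 5.7 0.5
  endloop
 endfacet
 facet normal -0.063 -0.951 0.301
  outer loop
   vertex 0.5 0.9 2.4
   vertex 3.4 0.2 0.8
   vertex 0.3 1.8 5.2
  endloop
 endfacet
 facet normal -0.461 0.103 -0.881
  outer loop
   vertex 0.5 0.9 2.4
   vertex 5.2 5.7 0.5
   vertex 3.4 0.2 0.8
  endloop
 endfacet
 facet normal -0.505 0.845 0.175
  outer loop
   vertex 1.2 2.4 4.9
   vertex 5.2 5.7 0.5
   vertex 0.3 1.8 5.2
  endloop
 endfacet
 facet normal -0.301 0.748 0.592
  outer loop
   vertex 1.2 2.4 4.9
   vertex 0.3 1.8 5.2
   vertex 4.9 3.1 5.9
  endloop
 endfacet
 facet normal -0.274 0.872 0.405
  outer loop
   vertex 1.2 2.4 4.9
   vertex 4.9 3.1 5.9
   vertex 5.2 5.7 0.5
  endloop
 endfacet
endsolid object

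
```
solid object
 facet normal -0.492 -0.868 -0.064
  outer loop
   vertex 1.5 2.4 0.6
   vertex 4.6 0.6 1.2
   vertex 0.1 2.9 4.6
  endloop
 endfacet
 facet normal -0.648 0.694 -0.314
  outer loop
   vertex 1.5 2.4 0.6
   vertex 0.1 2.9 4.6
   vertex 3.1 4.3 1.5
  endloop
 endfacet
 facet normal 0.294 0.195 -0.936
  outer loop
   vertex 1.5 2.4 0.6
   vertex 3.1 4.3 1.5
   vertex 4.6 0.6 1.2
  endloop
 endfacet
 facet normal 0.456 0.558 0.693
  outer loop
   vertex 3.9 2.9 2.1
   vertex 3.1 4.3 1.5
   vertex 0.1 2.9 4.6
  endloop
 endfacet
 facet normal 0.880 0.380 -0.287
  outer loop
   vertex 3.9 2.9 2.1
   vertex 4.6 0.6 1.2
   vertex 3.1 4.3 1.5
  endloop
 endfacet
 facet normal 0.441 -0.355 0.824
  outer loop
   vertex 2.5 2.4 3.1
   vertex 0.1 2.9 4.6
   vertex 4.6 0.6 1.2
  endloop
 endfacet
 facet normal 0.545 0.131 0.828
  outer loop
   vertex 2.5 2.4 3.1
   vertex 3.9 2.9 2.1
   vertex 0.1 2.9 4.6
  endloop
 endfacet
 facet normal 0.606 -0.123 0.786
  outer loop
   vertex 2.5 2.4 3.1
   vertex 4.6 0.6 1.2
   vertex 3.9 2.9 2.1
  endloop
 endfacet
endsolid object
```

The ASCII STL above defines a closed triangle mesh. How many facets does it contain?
8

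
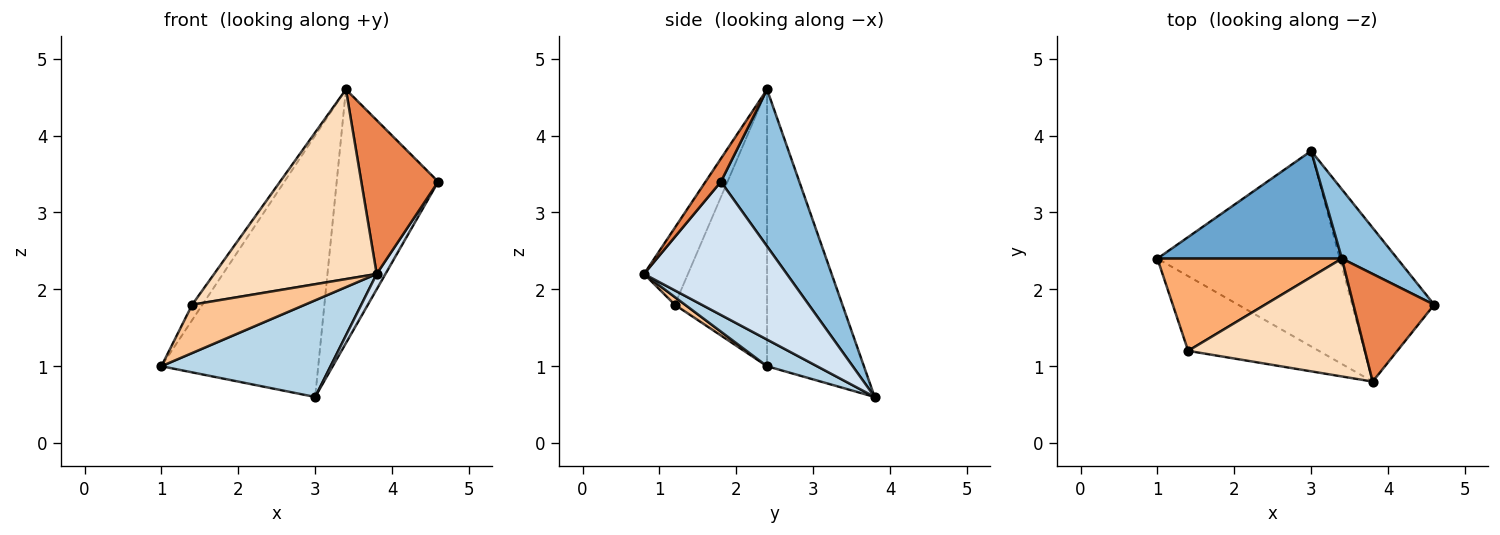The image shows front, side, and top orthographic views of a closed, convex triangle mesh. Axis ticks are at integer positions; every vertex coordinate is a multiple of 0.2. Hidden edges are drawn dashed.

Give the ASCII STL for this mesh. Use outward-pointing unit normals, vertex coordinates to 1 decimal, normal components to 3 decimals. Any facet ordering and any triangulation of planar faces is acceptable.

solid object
 facet normal -0.496 0.803 0.331
  outer loop
   vertex 3.4 2.4 4.6
   vertex 3.0 3.8 0.6
   vertex 1.0 2.4 1.0
  endloop
 endfacet
 facet normal 0.598 0.773 0.211
  outer loop
   vertex 3.4 2.4 4.6
   vertex 4.6 1.8 3.4
   vertex 3.0 3.8 0.6
  endloop
 endfacet
 facet normal 0.130 -0.439 -0.889
  outer loop
   vertex 3.8 0.8 2.2
   vertex 1.0 2.4 1.0
   vertex 3.0 3.8 0.6
  endloop
 endfacet
 facet normal 0.850 -0.052 -0.523
  outer loop
   vertex 3.8 0.8 2.2
   vertex 3.0 3.8 0.6
   vertex 4.6 1.8 3.4
  endloop
 endfacet
 facet normal 0.162 -0.808 0.566
  outer loop
   vertex 3.8 0.8 2.2
   vertex 4.6 1.8 3.4
   vertex 3.4 2.4 4.6
  endloop
 endfacet
 facet normal -0.829 0.092 0.552
  outer loop
   vertex 1.4 1.2 1.8
   vertex 3.4 2.4 4.6
   vertex 1.0 2.4 1.0
  endloop
 endfacet
 facet normal 0.049 -0.543 -0.839
  outer loop
   vertex 1.4 1.2 1.8
   vertex 1.0 2.4 1.0
   vertex 3.8 0.8 2.2
  endloop
 endfacet
 facet normal -0.224 -0.828 0.515
  outer loop
   vertex 1.4 1.2 1.8
   vertex 3.8 0.8 2.2
   vertex 3.4 2.4 4.6
  endloop
 endfacet
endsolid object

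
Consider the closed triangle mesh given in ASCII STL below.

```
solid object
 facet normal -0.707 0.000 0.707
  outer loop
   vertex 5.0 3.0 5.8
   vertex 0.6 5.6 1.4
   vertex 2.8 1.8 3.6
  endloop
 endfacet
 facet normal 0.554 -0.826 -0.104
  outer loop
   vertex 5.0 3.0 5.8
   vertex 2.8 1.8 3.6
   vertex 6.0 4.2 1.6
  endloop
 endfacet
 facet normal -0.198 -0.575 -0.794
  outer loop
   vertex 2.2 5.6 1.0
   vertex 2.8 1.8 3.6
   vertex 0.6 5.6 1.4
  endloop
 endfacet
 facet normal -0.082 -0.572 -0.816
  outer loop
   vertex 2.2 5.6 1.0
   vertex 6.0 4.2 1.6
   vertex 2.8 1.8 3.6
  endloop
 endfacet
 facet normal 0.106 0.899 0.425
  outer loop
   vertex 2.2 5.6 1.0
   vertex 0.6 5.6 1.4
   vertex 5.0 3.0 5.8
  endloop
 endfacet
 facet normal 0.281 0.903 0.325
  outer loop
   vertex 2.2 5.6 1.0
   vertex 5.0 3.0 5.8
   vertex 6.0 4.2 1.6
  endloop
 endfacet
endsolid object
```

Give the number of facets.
6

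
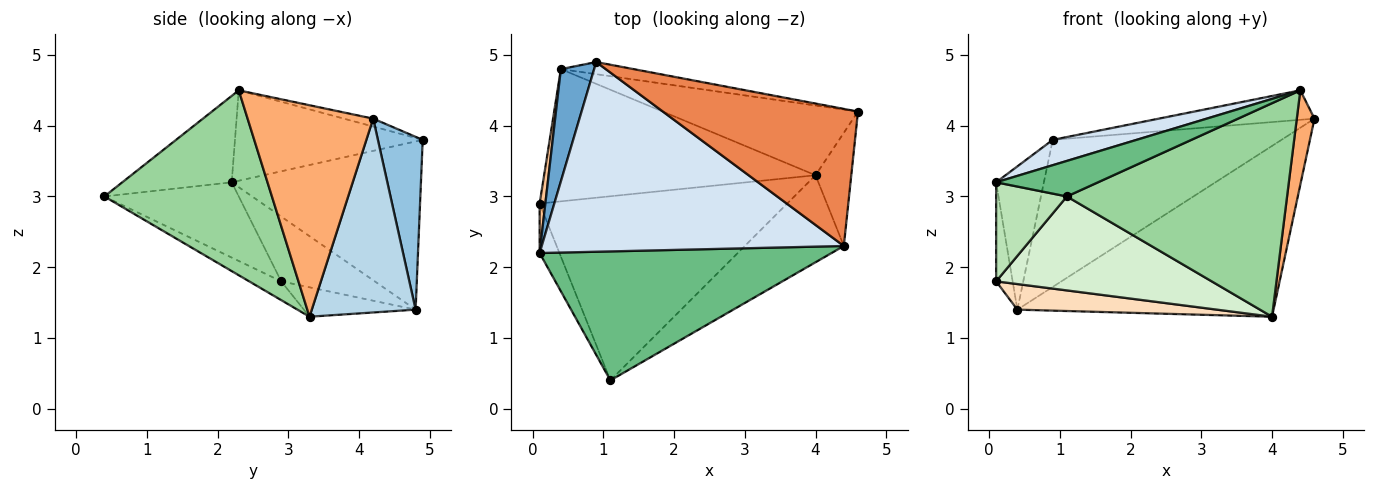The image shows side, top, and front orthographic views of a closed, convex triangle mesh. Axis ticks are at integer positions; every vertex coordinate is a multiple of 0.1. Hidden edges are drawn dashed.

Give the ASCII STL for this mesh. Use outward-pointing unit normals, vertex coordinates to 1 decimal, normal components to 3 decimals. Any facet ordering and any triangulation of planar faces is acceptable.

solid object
 facet normal -0.952 0.240 0.188
  outer loop
   vertex 0.4 4.8 1.4
   vertex 0.1 2.2 3.2
   vertex 0.9 4.9 3.8
  endloop
 endfacet
 facet normal 0.192 0.978 -0.081
  outer loop
   vertex 0.4 4.8 1.4
   vertex 0.9 4.9 3.8
   vertex 4.6 4.2 4.1
  endloop
 endfacet
 facet normal 0.351 0.867 -0.354
  outer loop
   vertex 0.4 4.8 1.4
   vertex 4.6 4.2 4.1
   vertex 4.0 3.3 1.3
  endloop
 endfacet
 facet normal -0.284 -0.127 0.950
  outer loop
   vertex 4.4 2.3 4.5
   vertex 0.9 4.9 3.8
   vertex 0.1 2.2 3.2
  endloop
 endfacet
 facet normal -0.040 0.210 0.977
  outer loop
   vertex 4.4 2.3 4.5
   vertex 4.6 4.2 4.1
   vertex 0.9 4.9 3.8
  endloop
 endfacet
 facet normal 0.977 -0.138 -0.165
  outer loop
   vertex 4.4 2.3 4.5
   vertex 4.0 3.3 1.3
   vertex 4.6 4.2 4.1
  endloop
 endfacet
 facet normal -0.981 0.173 0.087
  outer loop
   vertex 0.1 2.9 1.8
   vertex 0.1 2.2 3.2
   vertex 0.4 4.8 1.4
  endloop
 endfacet
 facet normal -0.106 -0.189 -0.976
  outer loop
   vertex 0.1 2.9 1.8
   vertex 0.4 4.8 1.4
   vertex 4.0 3.3 1.3
  endloop
 endfacet
 facet normal -0.274 -0.255 0.927
  outer loop
   vertex 1.1 0.4 3.0
   vertex 4.4 2.3 4.5
   vertex 0.1 2.2 3.2
  endloop
 endfacet
 facet normal 0.576 -0.757 -0.309
  outer loop
   vertex 1.1 0.4 3.0
   vertex 4.0 3.3 1.3
   vertex 4.4 2.3 4.5
  endloop
 endfacet
 facet normal -0.862 -0.454 -0.227
  outer loop
   vertex 1.1 0.4 3.0
   vertex 0.1 2.2 3.2
   vertex 0.1 2.9 1.8
  endloop
 endfacet
 facet normal -0.067 -0.454 -0.889
  outer loop
   vertex 1.1 0.4 3.0
   vertex 0.1 2.9 1.8
   vertex 4.0 3.3 1.3
  endloop
 endfacet
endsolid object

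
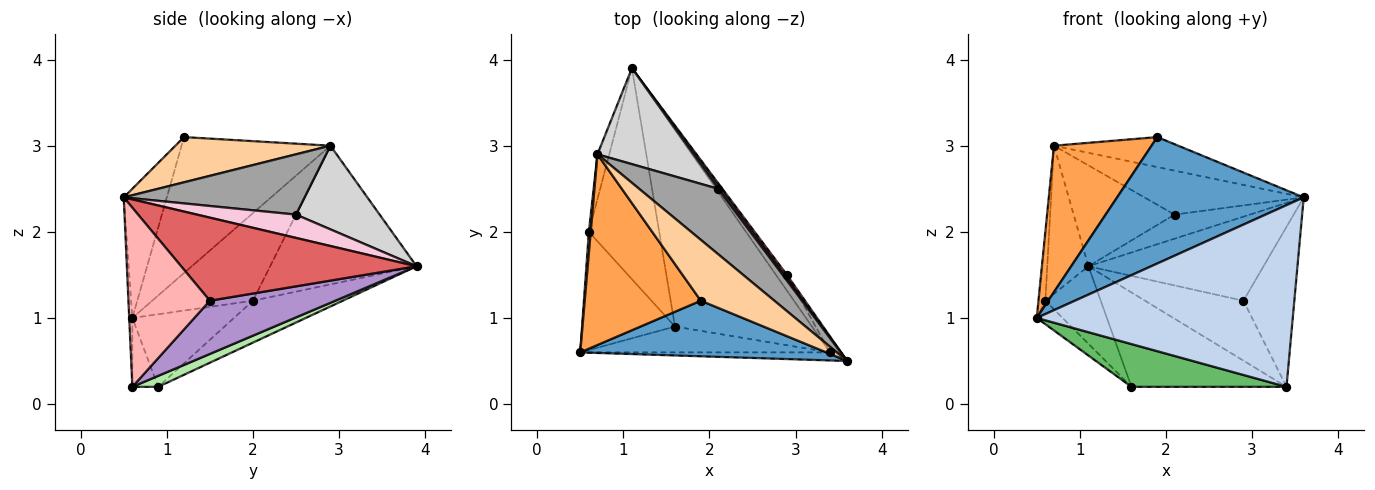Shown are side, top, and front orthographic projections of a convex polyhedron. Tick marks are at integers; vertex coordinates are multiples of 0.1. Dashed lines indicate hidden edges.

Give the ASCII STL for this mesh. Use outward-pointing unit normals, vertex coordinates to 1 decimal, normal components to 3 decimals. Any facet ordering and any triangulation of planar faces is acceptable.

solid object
 facet normal -0.207 -0.896 0.394
  outer loop
   vertex 1.9 1.2 3.1
   vertex 0.5 0.6 1.0
   vertex 3.6 0.5 2.4
  endloop
 endfacet
 facet normal -0.012 -0.999 -0.044
  outer loop
   vertex 3.4 0.6 0.2
   vertex 3.6 0.5 2.4
   vertex 0.5 0.6 1.0
  endloop
 endfacet
 facet normal -0.681 -0.446 0.581
  outer loop
   vertex 0.7 2.9 3.0
   vertex 0.5 0.6 1.0
   vertex 1.9 1.2 3.1
  endloop
 endfacet
 facet normal 0.483 0.387 0.786
  outer loop
   vertex 0.7 2.9 3.0
   vertex 1.9 1.2 3.1
   vertex 3.6 0.5 2.4
  endloop
 endfacet
 facet normal -0.141 -0.847 -0.512
  outer loop
   vertex 1.6 0.9 0.2
   vertex 3.4 0.6 0.2
   vertex 0.5 0.6 1.0
  endloop
 endfacet
 facet normal 0.072 0.432 -0.899
  outer loop
   vertex 1.6 0.9 0.2
   vertex 1.1 3.9 1.6
   vertex 3.4 0.6 0.2
  endloop
 endfacet
 facet normal 0.802 0.597 0.029
  outer loop
   vertex 2.9 1.5 1.2
   vertex 1.1 3.9 1.6
   vertex 3.6 0.5 2.4
  endloop
 endfacet
 facet normal 0.847 0.529 -0.053
  outer loop
   vertex 2.9 1.5 1.2
   vertex 3.6 0.5 2.4
   vertex 3.4 0.6 0.2
  endloop
 endfacet
 facet normal 0.777 0.609 -0.160
  outer loop
   vertex 2.9 1.5 1.2
   vertex 3.4 0.6 0.2
   vertex 1.1 3.9 1.6
  endloop
 endfacet
 facet normal -0.997 0.068 0.021
  outer loop
   vertex 0.6 2.0 1.2
   vertex 0.5 0.6 1.0
   vertex 0.7 2.9 3.0
  endloop
 endfacet
 facet normal -0.959 0.270 -0.082
  outer loop
   vertex 0.6 2.0 1.2
   vertex 0.7 2.9 3.0
   vertex 1.1 3.9 1.6
  endloop
 endfacet
 facet normal -0.608 0.155 -0.778
  outer loop
   vertex 0.6 2.0 1.2
   vertex 1.6 0.9 0.2
   vertex 0.5 0.6 1.0
  endloop
 endfacet
 facet normal -0.488 0.301 -0.819
  outer loop
   vertex 0.6 2.0 1.2
   vertex 1.1 3.9 1.6
   vertex 1.6 0.9 0.2
  endloop
 endfacet
 facet normal 0.793 0.603 0.086
  outer loop
   vertex 2.1 2.5 2.2
   vertex 3.6 0.5 2.4
   vertex 1.1 3.9 1.6
  endloop
 endfacet
 facet normal 0.535 0.472 0.701
  outer loop
   vertex 2.1 2.5 2.2
   vertex 0.7 2.9 3.0
   vertex 3.6 0.5 2.4
  endloop
 endfacet
 facet normal 0.515 0.621 0.591
  outer loop
   vertex 2.1 2.5 2.2
   vertex 1.1 3.9 1.6
   vertex 0.7 2.9 3.0
  endloop
 endfacet
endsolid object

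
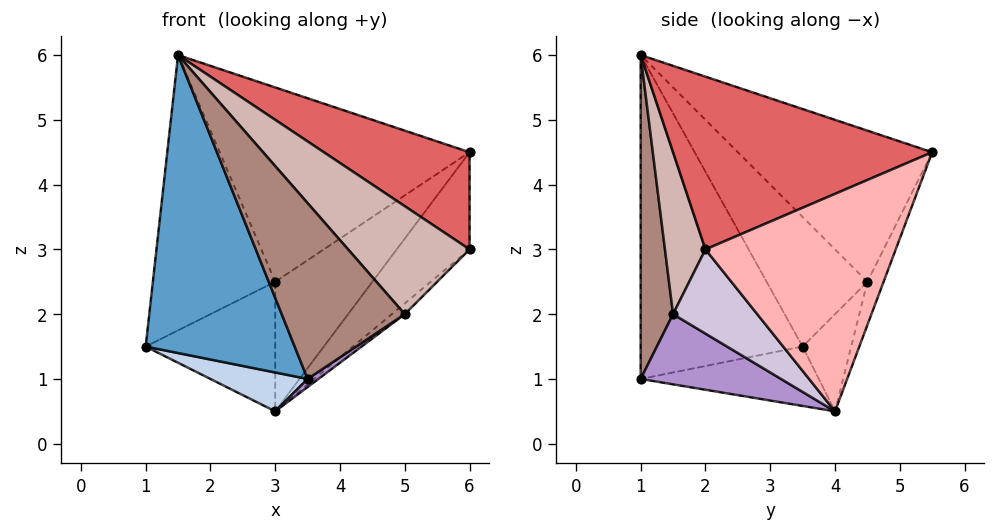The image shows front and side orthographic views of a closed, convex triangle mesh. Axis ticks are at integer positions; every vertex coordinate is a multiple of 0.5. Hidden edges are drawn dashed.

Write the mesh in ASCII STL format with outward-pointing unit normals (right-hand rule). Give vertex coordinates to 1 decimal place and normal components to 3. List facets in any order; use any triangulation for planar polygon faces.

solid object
 facet normal -0.706 -0.649 -0.282
  outer loop
   vertex 3.5 1.0 1.0
   vertex 1.5 1.0 6.0
   vertex 1.0 3.5 1.5
  endloop
 endfacet
 facet normal -0.393 -0.215 -0.894
  outer loop
   vertex 3.5 1.0 1.0
   vertex 1.0 3.5 1.5
   vertex 3.0 4.0 0.5
  endloop
 endfacet
 facet normal -0.569 0.691 0.447
  outer loop
   vertex 3.0 4.5 2.5
   vertex 1.0 3.5 1.5
   vertex 1.5 1.0 6.0
  endloop
 endfacet
 facet normal -0.543 0.699 0.466
  outer loop
   vertex 3.0 4.5 2.5
   vertex 1.5 1.0 6.0
   vertex 6.0 5.5 4.5
  endloop
 endfacet
 facet normal -0.342 0.912 -0.228
  outer loop
   vertex 3.0 4.5 2.5
   vertex 3.0 4.0 0.5
   vertex 1.0 3.5 1.5
  endloop
 endfacet
 facet normal -0.160 0.958 -0.239
  outer loop
   vertex 3.0 4.5 2.5
   vertex 6.0 5.5 4.5
   vertex 3.0 4.0 0.5
  endloop
 endfacet
 facet normal 0.574 -0.323 0.753
  outer loop
   vertex 6.0 2.0 3.0
   vertex 6.0 5.5 4.5
   vertex 1.5 1.0 6.0
  endloop
 endfacet
 facet normal 0.717 0.275 -0.641
  outer loop
   vertex 6.0 2.0 3.0
   vertex 3.0 4.0 0.5
   vertex 6.0 5.5 4.5
  endloop
 endfacet
 facet normal 0.564 -0.043 -0.825
  outer loop
   vertex 5.0 1.5 2.0
   vertex 3.5 1.0 1.0
   vertex 3.0 4.0 0.5
  endloop
 endfacet
 facet normal 0.677 0.104 -0.729
  outer loop
   vertex 5.0 1.5 2.0
   vertex 3.0 4.0 0.5
   vertex 6.0 2.0 3.0
  endloop
 endfacet
 facet normal 0.253 -0.962 0.101
  outer loop
   vertex 5.0 1.5 2.0
   vertex 1.5 1.0 6.0
   vertex 3.5 1.0 1.0
  endloop
 endfacet
 facet normal 0.312 -0.937 0.156
  outer loop
   vertex 5.0 1.5 2.0
   vertex 6.0 2.0 3.0
   vertex 1.5 1.0 6.0
  endloop
 endfacet
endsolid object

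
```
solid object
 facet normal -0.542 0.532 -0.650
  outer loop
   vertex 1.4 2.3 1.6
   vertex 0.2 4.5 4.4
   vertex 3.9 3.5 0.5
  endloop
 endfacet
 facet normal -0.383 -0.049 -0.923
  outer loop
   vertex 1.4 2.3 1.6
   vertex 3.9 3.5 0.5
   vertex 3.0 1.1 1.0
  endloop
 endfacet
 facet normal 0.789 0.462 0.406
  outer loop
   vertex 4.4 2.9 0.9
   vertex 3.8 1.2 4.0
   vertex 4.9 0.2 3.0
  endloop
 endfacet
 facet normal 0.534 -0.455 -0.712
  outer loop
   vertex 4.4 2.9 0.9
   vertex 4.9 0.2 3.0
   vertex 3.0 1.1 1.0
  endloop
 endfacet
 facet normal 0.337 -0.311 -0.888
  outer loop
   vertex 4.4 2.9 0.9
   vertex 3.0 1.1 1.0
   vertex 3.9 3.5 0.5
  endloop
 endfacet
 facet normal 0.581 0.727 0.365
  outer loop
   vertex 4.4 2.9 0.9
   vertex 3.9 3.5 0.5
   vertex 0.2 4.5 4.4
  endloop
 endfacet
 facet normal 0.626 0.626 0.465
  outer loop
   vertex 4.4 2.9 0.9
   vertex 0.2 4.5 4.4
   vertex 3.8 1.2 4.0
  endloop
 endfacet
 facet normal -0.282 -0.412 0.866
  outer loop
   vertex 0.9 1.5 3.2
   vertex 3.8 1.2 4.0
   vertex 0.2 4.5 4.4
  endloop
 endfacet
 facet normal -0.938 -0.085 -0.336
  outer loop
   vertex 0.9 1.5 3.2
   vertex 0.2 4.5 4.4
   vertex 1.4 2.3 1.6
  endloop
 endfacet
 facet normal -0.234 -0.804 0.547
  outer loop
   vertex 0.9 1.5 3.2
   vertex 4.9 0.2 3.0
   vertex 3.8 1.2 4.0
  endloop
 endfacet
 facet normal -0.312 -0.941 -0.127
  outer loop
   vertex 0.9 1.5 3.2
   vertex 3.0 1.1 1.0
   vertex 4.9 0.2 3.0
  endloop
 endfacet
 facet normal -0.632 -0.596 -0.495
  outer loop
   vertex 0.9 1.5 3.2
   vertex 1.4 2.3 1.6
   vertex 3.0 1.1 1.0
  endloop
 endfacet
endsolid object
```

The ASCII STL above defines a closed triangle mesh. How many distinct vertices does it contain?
8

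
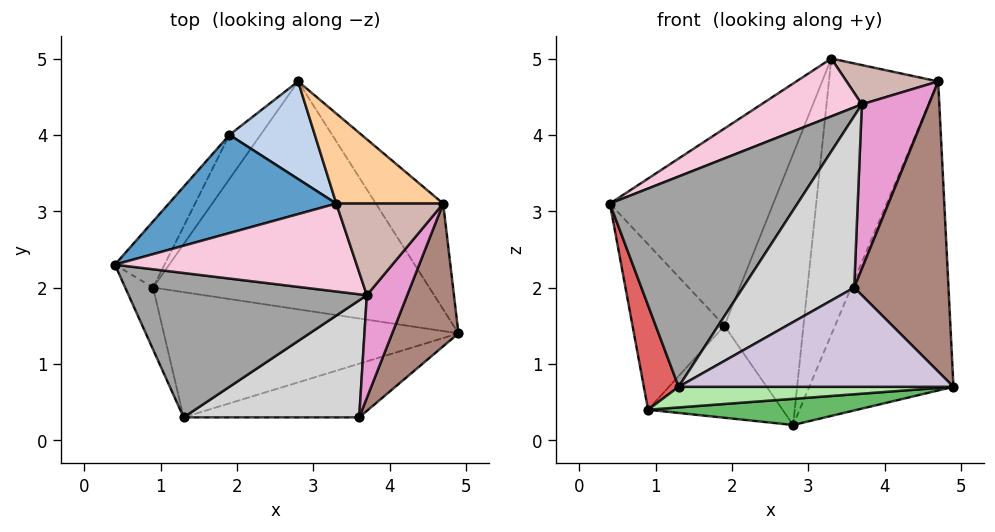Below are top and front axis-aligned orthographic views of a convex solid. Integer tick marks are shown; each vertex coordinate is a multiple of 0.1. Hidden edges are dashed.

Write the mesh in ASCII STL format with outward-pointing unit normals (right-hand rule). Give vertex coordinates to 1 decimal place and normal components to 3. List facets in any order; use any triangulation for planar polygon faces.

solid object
 facet normal -0.474 0.788 0.392
  outer loop
   vertex 1.9 4.0 1.5
   vertex 0.4 2.3 3.1
   vertex 3.3 3.1 5.0
  endloop
 endfacet
 facet normal -0.235 0.914 0.329
  outer loop
   vertex 1.9 4.0 1.5
   vertex 3.3 3.1 5.0
   vertex 2.8 4.7 0.2
  endloop
 endfacet
 facet normal 0.842 0.510 -0.174
  outer loop
   vertex 4.7 3.1 4.7
   vertex 4.9 1.4 0.7
   vertex 2.8 4.7 0.2
  endloop
 endfacet
 facet normal 0.066 0.949 0.309
  outer loop
   vertex 4.7 3.1 4.7
   vertex 2.8 4.7 0.2
   vertex 3.3 3.1 5.0
  endloop
 endfacet
 facet normal 0.057 -0.114 -0.992
  outer loop
   vertex 0.9 2.0 0.4
   vertex 2.8 4.7 0.2
   vertex 4.9 1.4 0.7
  endloop
 endfacet
 facet normal 0.050 -0.162 -0.986
  outer loop
   vertex 0.9 2.0 0.4
   vertex 4.9 1.4 0.7
   vertex 1.3 0.3 0.7
  endloop
 endfacet
 facet normal -0.956 -0.251 -0.149
  outer loop
   vertex 0.9 2.0 0.4
   vertex 1.3 0.3 0.7
   vertex 0.4 2.3 3.1
  endloop
 endfacet
 facet normal -0.823 0.528 -0.211
  outer loop
   vertex 0.9 2.0 0.4
   vertex 0.4 2.3 3.1
   vertex 1.9 4.0 1.5
  endloop
 endfacet
 facet normal -0.799 0.543 -0.261
  outer loop
   vertex 0.9 2.0 0.4
   vertex 1.9 4.0 1.5
   vertex 2.8 4.7 0.2
  endloop
 endfacet
 facet normal 0.260 -0.850 -0.459
  outer loop
   vertex 3.6 0.3 2.0
   vertex 1.3 0.3 0.7
   vertex 4.9 1.4 0.7
  endloop
 endfacet
 facet normal 0.768 -0.574 0.282
  outer loop
   vertex 3.6 0.3 2.0
   vertex 4.9 1.4 0.7
   vertex 4.7 3.1 4.7
  endloop
 endfacet
 facet normal 0.193 -0.386 0.902
  outer loop
   vertex 3.7 1.9 4.4
   vertex 4.7 3.1 4.7
   vertex 3.3 3.1 5.0
  endloop
 endfacet
 facet normal 0.652 -0.643 0.402
  outer loop
   vertex 3.7 1.9 4.4
   vertex 3.6 0.3 2.0
   vertex 4.7 3.1 4.7
  endloop
 endfacet
 facet normal -0.368 -0.511 0.777
  outer loop
   vertex 3.7 1.9 4.4
   vertex 3.3 3.1 5.0
   vertex 0.4 2.3 3.1
  endloop
 endfacet
 facet normal -0.307 -0.785 0.539
  outer loop
   vertex 3.7 1.9 4.4
   vertex 0.4 2.3 3.1
   vertex 1.3 0.3 0.7
  endloop
 endfacet
 facet normal -0.304 -0.787 0.537
  outer loop
   vertex 3.7 1.9 4.4
   vertex 1.3 0.3 0.7
   vertex 3.6 0.3 2.0
  endloop
 endfacet
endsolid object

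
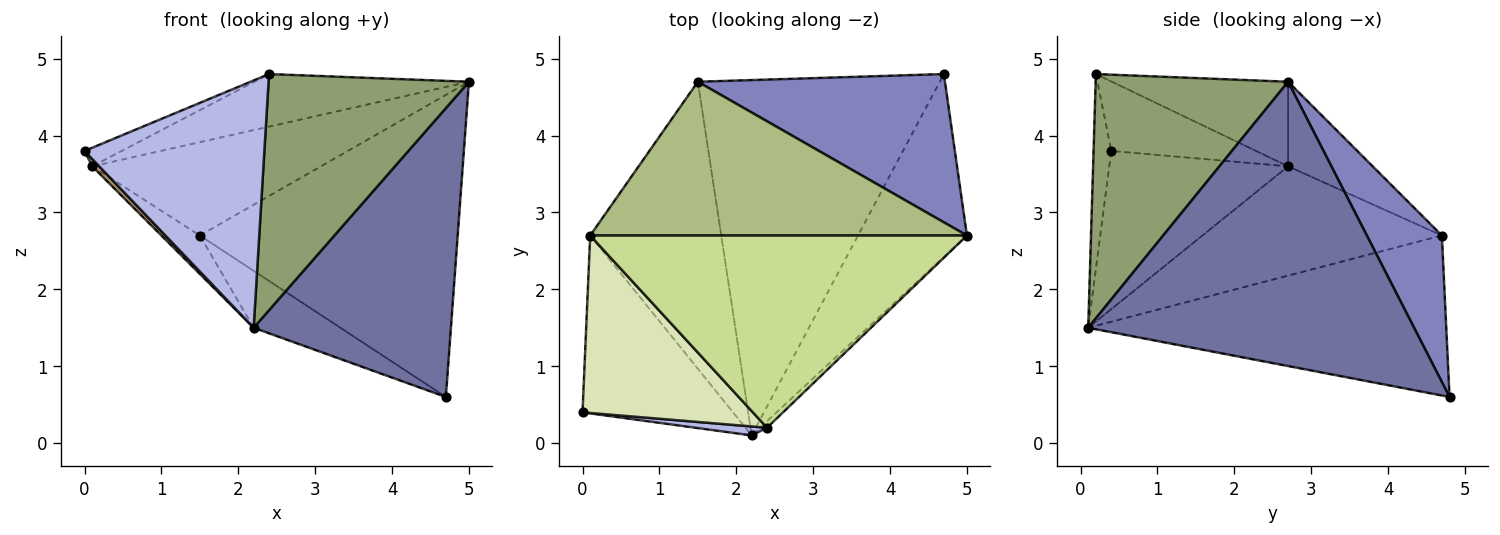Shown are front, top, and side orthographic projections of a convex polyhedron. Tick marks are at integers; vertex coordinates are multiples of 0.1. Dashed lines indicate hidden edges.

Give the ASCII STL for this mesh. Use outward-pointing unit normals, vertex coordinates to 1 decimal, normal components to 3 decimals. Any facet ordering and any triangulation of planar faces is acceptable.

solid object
 facet normal 0.813 -0.492 -0.312
  outer loop
   vertex 2.2 0.1 1.5
   vertex 4.7 4.8 0.6
   vertex 5.0 2.7 4.7
  endloop
 endfacet
 facet normal 0.253 0.869 0.426
  outer loop
   vertex 1.5 4.7 2.7
   vertex 5.0 2.7 4.7
   vertex 4.7 4.8 0.6
  endloop
 endfacet
 facet normal -0.547 0.132 -0.827
  outer loop
   vertex 1.5 4.7 2.7
   vertex 4.7 4.8 0.6
   vertex 2.2 0.1 1.5
  endloop
 endfacet
 facet normal -0.098 -0.995 0.036
  outer loop
   vertex 2.4 0.2 4.8
   vertex 0.0 0.4 3.8
   vertex 2.2 0.1 1.5
  endloop
 endfacet
 facet normal 0.693 -0.721 -0.020
  outer loop
   vertex 2.4 0.2 4.8
   vertex 2.2 0.1 1.5
   vertex 5.0 2.7 4.7
  endloop
 endfacet
 facet normal -0.188 0.510 0.839
  outer loop
   vertex 0.1 2.7 3.6
   vertex 5.0 2.7 4.7
   vertex 1.5 4.7 2.7
  endloop
 endfacet
 facet normal -0.212 0.258 0.943
  outer loop
   vertex 0.1 2.7 3.6
   vertex 2.4 0.2 4.8
   vertex 5.0 2.7 4.7
  endloop
 endfacet
 facet normal -0.376 0.096 0.922
  outer loop
   vertex 0.1 2.7 3.6
   vertex 0.0 0.4 3.8
   vertex 2.4 0.2 4.8
  endloop
 endfacet
 facet normal -0.724 -0.028 -0.689
  outer loop
   vertex 0.1 2.7 3.6
   vertex 2.2 0.1 1.5
   vertex 0.0 0.4 3.8
  endloop
 endfacet
 facet normal -0.637 0.102 -0.764
  outer loop
   vertex 0.1 2.7 3.6
   vertex 1.5 4.7 2.7
   vertex 2.2 0.1 1.5
  endloop
 endfacet
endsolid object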